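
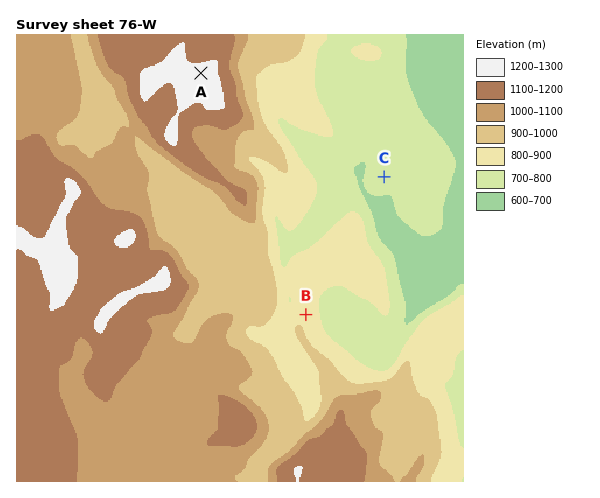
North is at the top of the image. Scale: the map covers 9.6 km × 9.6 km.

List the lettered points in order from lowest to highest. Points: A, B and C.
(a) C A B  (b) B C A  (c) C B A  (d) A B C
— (c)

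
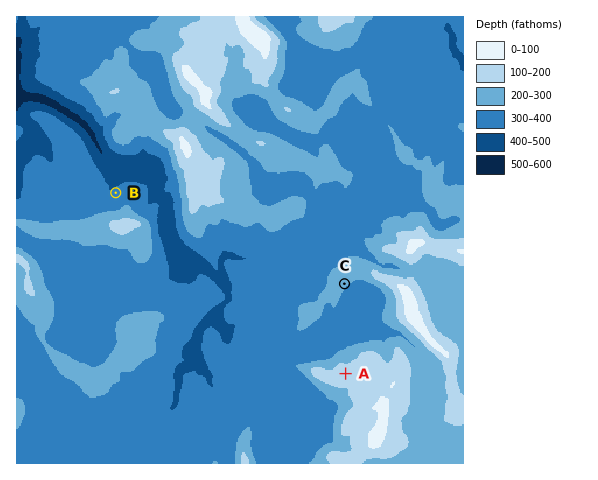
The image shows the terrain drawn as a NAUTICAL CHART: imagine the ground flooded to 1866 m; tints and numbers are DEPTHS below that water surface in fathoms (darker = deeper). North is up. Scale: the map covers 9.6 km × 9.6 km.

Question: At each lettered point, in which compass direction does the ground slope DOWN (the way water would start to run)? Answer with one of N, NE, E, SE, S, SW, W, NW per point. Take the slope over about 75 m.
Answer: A N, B NW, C SE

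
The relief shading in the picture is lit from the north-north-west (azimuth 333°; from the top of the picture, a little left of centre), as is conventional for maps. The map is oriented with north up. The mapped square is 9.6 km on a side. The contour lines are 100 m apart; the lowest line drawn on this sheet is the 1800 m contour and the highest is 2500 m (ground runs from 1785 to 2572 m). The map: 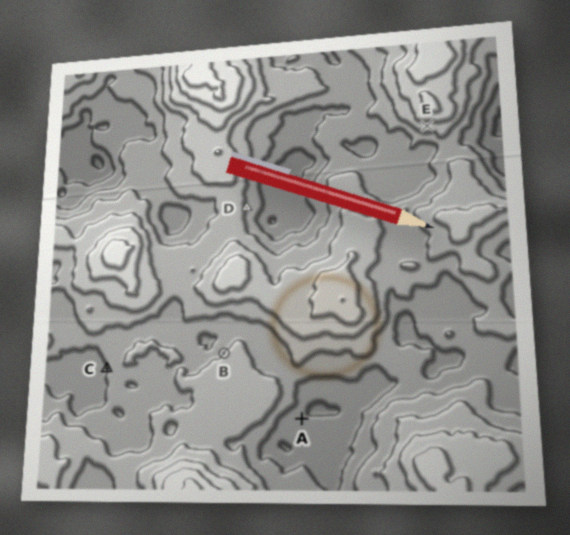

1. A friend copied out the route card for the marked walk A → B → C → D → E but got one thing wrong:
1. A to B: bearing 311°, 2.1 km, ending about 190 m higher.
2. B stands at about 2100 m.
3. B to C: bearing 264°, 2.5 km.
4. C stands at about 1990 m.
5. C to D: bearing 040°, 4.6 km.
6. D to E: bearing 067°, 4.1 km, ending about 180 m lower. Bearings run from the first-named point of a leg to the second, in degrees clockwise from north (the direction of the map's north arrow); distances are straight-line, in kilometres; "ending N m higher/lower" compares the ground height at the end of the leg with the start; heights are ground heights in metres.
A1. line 6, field sense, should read higher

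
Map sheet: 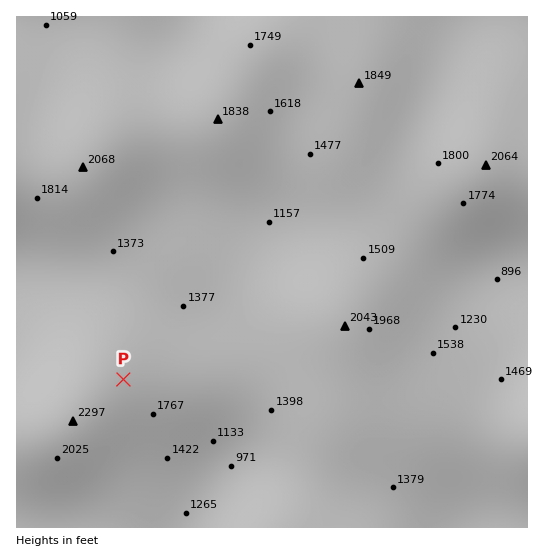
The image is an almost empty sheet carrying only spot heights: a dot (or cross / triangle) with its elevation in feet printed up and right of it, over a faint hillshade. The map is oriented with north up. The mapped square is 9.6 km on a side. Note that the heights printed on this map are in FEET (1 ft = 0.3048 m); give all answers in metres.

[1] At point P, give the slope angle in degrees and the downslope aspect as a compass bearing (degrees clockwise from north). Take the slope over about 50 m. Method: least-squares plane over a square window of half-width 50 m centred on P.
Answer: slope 7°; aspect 51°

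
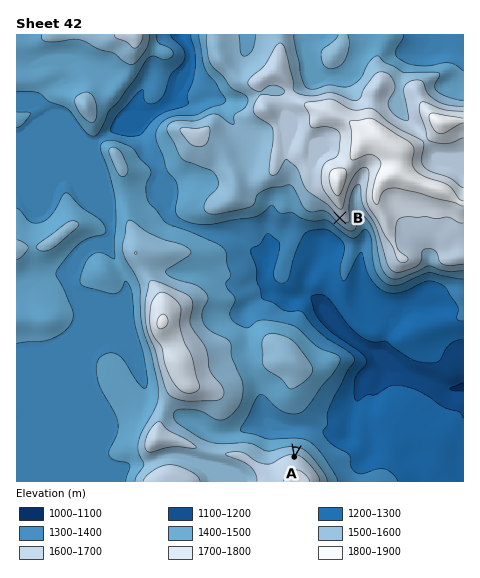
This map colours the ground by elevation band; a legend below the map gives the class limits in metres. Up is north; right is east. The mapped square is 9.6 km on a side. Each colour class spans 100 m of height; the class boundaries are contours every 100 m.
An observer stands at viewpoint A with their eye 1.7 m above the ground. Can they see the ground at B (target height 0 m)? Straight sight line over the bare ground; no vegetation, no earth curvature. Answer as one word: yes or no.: yes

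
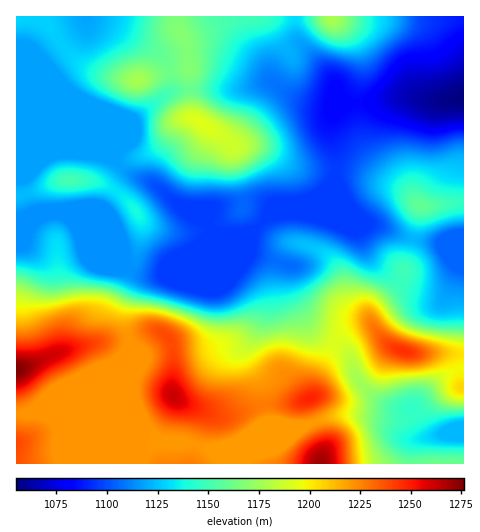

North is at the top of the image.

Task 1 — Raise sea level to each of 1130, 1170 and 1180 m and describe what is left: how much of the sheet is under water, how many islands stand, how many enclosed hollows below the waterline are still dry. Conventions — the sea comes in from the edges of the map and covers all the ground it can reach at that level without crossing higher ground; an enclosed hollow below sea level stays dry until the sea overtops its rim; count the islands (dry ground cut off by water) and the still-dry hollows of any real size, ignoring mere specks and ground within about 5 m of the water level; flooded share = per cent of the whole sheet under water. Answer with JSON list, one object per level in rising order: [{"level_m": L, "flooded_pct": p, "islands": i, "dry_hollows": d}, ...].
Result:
[{"level_m": 1130, "flooded_pct": 44, "islands": 1, "dry_hollows": 0}, {"level_m": 1170, "flooded_pct": 66, "islands": 2, "dry_hollows": 0}, {"level_m": 1180, "flooded_pct": 69, "islands": 1, "dry_hollows": 0}]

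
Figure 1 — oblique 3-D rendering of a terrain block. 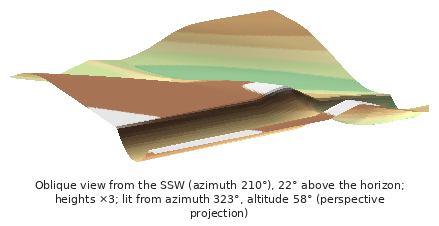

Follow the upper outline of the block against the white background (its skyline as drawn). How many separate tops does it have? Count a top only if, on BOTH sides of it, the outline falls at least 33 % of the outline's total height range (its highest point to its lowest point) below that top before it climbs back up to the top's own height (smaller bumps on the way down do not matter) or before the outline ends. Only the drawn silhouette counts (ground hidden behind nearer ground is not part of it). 1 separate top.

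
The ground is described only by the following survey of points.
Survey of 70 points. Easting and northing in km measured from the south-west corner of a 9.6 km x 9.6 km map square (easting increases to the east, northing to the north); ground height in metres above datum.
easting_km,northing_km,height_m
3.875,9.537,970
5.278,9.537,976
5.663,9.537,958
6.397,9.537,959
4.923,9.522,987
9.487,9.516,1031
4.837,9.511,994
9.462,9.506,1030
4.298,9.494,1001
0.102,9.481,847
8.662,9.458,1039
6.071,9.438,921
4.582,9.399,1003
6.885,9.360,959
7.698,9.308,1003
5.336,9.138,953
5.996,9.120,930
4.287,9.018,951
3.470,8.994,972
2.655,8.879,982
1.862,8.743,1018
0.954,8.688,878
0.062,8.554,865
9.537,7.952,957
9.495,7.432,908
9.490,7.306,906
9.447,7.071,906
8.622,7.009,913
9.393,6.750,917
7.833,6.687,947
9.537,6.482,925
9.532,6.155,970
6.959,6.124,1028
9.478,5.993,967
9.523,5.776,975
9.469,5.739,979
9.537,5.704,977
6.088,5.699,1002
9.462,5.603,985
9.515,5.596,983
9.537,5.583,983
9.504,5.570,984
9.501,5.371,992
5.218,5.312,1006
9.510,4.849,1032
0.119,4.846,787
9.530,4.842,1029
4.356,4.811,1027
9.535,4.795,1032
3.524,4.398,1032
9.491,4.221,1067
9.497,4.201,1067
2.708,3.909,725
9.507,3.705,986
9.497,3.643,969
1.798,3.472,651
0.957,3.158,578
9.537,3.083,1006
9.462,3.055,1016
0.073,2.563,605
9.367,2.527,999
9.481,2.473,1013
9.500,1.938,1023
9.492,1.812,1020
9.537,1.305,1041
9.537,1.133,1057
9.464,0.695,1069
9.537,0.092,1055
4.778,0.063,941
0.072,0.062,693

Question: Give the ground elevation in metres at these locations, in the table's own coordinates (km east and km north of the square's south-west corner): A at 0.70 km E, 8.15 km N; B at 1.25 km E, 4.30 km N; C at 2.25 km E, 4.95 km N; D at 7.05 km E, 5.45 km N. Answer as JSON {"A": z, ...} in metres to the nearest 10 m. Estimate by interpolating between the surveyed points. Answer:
{"A": 800, "B": 620, "C": 900, "D": 1040}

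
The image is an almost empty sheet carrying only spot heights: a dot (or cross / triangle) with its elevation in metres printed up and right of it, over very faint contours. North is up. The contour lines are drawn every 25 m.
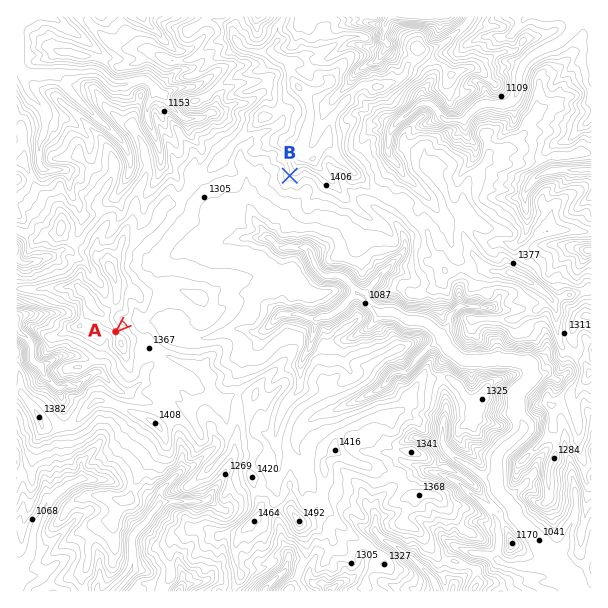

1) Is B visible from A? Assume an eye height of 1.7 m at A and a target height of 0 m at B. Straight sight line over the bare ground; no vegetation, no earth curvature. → yes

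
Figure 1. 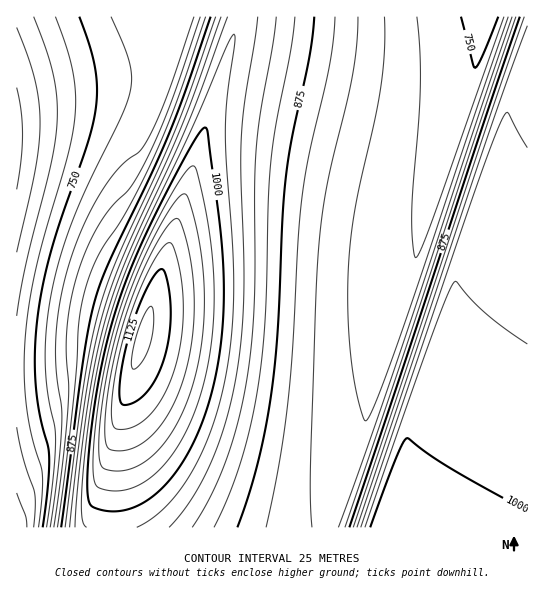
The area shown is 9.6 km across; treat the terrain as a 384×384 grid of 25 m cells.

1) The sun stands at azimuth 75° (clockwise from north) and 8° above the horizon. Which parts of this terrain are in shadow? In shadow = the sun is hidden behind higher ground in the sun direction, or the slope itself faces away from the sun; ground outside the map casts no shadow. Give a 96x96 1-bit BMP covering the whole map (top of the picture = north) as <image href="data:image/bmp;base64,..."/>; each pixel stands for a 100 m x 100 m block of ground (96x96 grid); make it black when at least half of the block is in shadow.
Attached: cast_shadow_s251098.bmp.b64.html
<image width="96" height="96" href="data:image/bmp;base64,Qk2+BAAAAAAAAD4AAAAoAAAAYAAAAGAAAAABAAEAAAAAAIAEAAATCwAAEwsAAAIAAAAAAAAA////AAAAAAD/8AAAAAAA/+AAAAD/8AAAAAAA/+AAAAD/+AAAAAAA/+AAAAD/+AAAAAAAf/AAAAD/+AAAAAAAf/AAAAD//AAAAAAAf/AAAAD//AAAAAAAP/gAAAD//AAAAAAAP/gAAAD//gAAAAAAP/gAAAD//gAAAAAAP/wAAAD//gAAAAAAH/wAAAD//gAAAAAAH/wAAAD//wAAAAAAH/4AAAD//wAAAAAAD/4AAAD//wAAAAAAD/4AAAD//4AAAAAAD/4AAAD//4AAAAAAB/8AAAD//4AAAAAAB/8AAAD//4AAAAAAB/8AAAD//8AAAAAAA/+AAAD//8AAAAAAA/+AAAD//8AAAAAAA/+AAAD//+AAAAAAA//AAAD//+AAAAAAAf/AAAD//+AAAAAAAf/AAAD//+AAAAAAAf/gAAD///AAAAAAAP/gAAD///AAAAAAAP/gAAD///AAAAAAAP/wAAD///AAAAAAAH/wAAD///gAAAAAAH/wAAD///gAAAAAAH/wAAD///gAAAAAAH/4AAD///wAAAAAAD/4AAD///wAAAAAAD/4AAD///wAAAAAAD/8AAD///wAAAAAAB/8AAD///4AAAAAAB/8AAD///4AAAAAAB/+AAD///4AAAAAAA/+AAD///4AAAAAAA/+AAD///8AAAAAAA//AAD///8AAAAAAA//AAD///8AAAAAAAf/AAD///8AAAAAAAf/AAD///+AAAAAAAf/gAD///+AAAAAAAP/gAB///+AAAAAAAP/gAA///+AAAAAAAP/wAAP///AAAAAAAH/wAAH///AAAAAAAH/wAAB///AAAAAAAH/4AAA///gAAAAAAD/4AAAf//gAAAAAAD/4AAAP//gAAAAAAD/8AAAH//gAAAAAAB/8AAAD//wAAAAAAB/8AAAB//wAAAAAAB/8AAAA//wAAAAAAA/+AAAAf/4AAAAAAA/+AAAAf/4AAAAAAA/+AAAAP/4AAAAAAAf/AAAAP/4AAAAAAAf/AAAAH/8AAAAAAAf/AAAAH/8AAAAAAAf/gAAAD/8AAAAAAAP/gAAAD/+AAAAAAAP/gAAAB/+AAAAAAAP/wAAAB/+AAAAAAAH/wAAAB//AAAAAAAH/wAAAA//AAAAAAAH/wAAAA//AAAAAAAD/4AAAAf/gAAAAAAD/4AAAAf/gAAAAAAD/4AAAAf/gAAAAAAB/8AAAAP/wAAAAAAB/8AAAAP/wAAAAAAB/8AAAAP/wAAAAAAA/+AAAAH/4AAAAAAA/+AAAAH/4AAAAAAA/+AAAAH/4AAAAAAAf/AAAAD/4AAAAAAAf/AAAAD/8AAAAAAAf/AAAAD/8AAAAAAAP/AAAAB/8AAAAAAAP/gAAAB/+AAAAAAAP/gAAAA/+AAAAAAAH/gAAAA/+AAAAAAAH/wAAAA//AAAAAAAH/wAAAAf/AAAAAAAH/wAAAAf/AAAAAAAD/4AAAAf/gAAAAAAD/4AAAAP/gAAAAAAD/4AAAAH/gAAAAAAA/8AAAAD/gAAAAAAAP8AAAAA/wAAAAAAAD8="/>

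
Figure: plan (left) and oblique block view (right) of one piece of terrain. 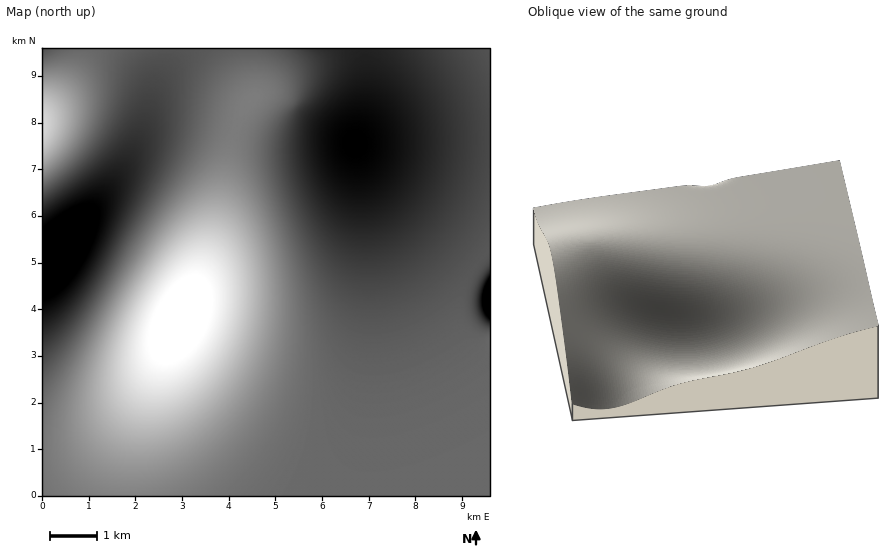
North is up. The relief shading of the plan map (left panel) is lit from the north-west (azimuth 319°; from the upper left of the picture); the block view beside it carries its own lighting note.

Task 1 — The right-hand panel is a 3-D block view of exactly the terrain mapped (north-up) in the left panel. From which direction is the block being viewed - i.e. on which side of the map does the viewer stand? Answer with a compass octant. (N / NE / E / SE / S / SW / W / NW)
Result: W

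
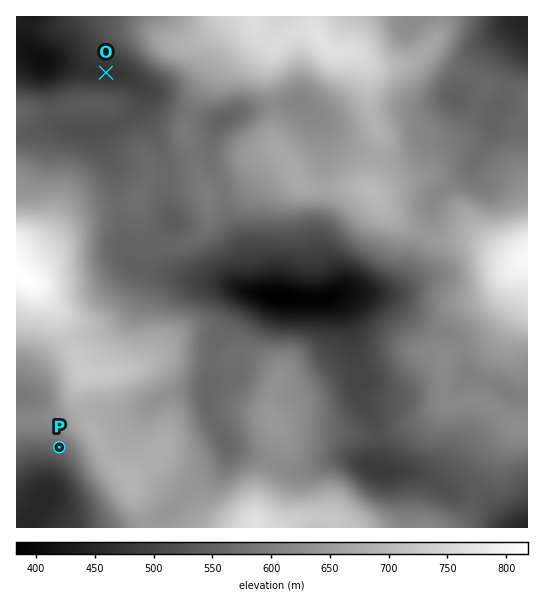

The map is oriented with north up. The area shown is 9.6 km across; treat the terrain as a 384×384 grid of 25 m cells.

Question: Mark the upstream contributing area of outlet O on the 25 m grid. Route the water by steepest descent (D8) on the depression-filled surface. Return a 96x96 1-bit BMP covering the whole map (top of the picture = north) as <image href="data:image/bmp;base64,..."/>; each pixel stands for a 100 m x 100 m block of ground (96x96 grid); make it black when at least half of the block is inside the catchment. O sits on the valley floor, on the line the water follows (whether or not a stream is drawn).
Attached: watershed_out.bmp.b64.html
<image width="96" height="96" href="data:image/bmp;base64,Qk2+BAAAAAAAAD4AAAAoAAAAYAAAAGAAAAABAAEAAAAAAIAEAAATCwAAEwsAAAIAAAAAAAAA////AAAAAAAAAAAAAAAAAAAAAAAAAAAAAAAAAAAAAAAAAAAAAAAAAAAAAAAAAAAAAAAAAAAAAAAAAAAAAAAAAAAAAAAAAAAAAAAAAAAAAAAAAAAAAAAAAAAAAAAAAAAAAAAAAAAAAAAAAAAAAAAAAAAAAAAAAAAAAAAAAAAAAAAAAAAAAAAAAAAAAAAAAAAAAAAAAAAAAAAAAAAAAAAAAAAAAAAAAAAAAAAAAAAAAAAAAAAAAAAAAAAAAAAAAAAAAAAAAAAAAAAAAAAAAAAAAAAAAAAAAAAAAAAAAAAAAAAAAAAAAAAAAAAAAAAAAAAAAAAAAAAAAAAAAAAAAAAAAAAAAAAAAAAAAAAAAAAAAAAAAAAAAAAAAAAAAAAAAAAAAAAAAAAAAAAAAAAAAAAAAAAAAAAAAAAAAAAAAAAAAAAAAAAAAAAAAAAAAAAAAAAAAAAAAAAAAAAAAAAAAAAAAAAAAAAAAAAAAAAAAAAAAAAAAAAAAAAAAAAAAAAAAAAAAAAAAAAAAAAAAAAAAAAAAAAAAAAAAAAAAAAAAAAAAAAAAAAAAAAAAAAAAAAAAAAAAAAAAAAAAAAAAAAAAAAAAAAAAAAAAAAAAAAAAAAAAAAAAAAAAAAAAAAAAAAAAAAAAAAAAAAAAAAAAAAAAAAAAAAAAAAAAAAAAAAAAAAAAAAAAAAAAAAAAAAAAAAAAAAAAAAAAAAAAAAAAAAAAAAAAAAAAAAAAAAAAAAAAAAAAAAAAAAAAAAAAAAAAAAAAAAAAAAAAAAAAAAAAAAAAAAAAAAAAACAAAAAAAAAAAAAAADAAAAAAAAAAAAAAADgAAAAAAAAAAAAAADwAAAAAAAAAAAAAAD4AAAAAAAAAAAAAAD8AAAAAAAAAAAAAAD+AAAAAAAAAAAAAAD/AAAAAAAAAAAAAAD/gAAAAAAAAAAAAAD/wAAAAAAAAAAAAAD/4AAAAAAAAAAAAAD///gAAAAAAAAAAAD///4AAAAAAAAAAAD///4AAAAAAAAAAAD///8AGAAAf8AAAAD///8AH8AH/+AAAAD//////+AH/+AAAAD///////AP//AAAAD///////gP//AAAAD///////wf//AAAAD///////4///AAAAD///////////AAAAD///////////AAAAD///////////AAAAD///////////AAAAD///////////AAAAD//////////+AAAAD//////////+AAAAD//////////+AAAAAA/////////8AAAAAACH///////8AAAAAAAH///////8AAAAAAAH///////8AAAAAAAH///////8AAAAAAAH///////8AAAAAAAH///////8AAAAAAAH///////8AAAAAAAH///////8AAAAAAAH///////4AAAAAAAH///////wAAAAAAAD//////4AAAAAAAAB////5/wAAAAAAAAA/wP/w/gAAAAAAAAAfAH/gfgAAAAAAAAAAAD/gAAAAAAAAAAAAAB/gAAAAAAAAAAAAAA/gAAAAAAAA="/>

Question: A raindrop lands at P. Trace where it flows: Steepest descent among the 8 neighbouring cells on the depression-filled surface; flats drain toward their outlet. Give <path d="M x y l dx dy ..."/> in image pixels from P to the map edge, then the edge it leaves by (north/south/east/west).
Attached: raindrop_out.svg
<path d="M59 447l-2 3 0 3-2 1 0 24-1 1-1 7-11 20-7 8-8 13"/>
exit: south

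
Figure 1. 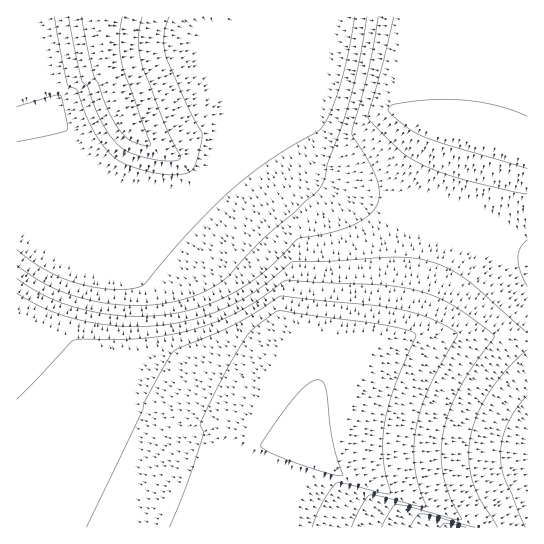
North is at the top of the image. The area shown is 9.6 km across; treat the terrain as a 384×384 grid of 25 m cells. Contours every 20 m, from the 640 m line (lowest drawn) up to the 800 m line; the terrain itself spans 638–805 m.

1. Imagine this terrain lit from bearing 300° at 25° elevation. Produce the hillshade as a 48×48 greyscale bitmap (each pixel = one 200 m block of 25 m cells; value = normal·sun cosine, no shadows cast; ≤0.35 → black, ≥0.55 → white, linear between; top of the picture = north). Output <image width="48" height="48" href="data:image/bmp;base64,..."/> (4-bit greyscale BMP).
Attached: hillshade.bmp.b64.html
<image width="48" height="48" href="data:image/bmp;base64,Qk32BAAAAAAAAHYAAAAoAAAAMAAAADAAAAABAAQAAAAAAIAEAAATCwAAEwsAABAAAAAAAAAAAAAAABEREQAiIiIAMzMzAERERABVVVUAZmZmAHd3dwCIiIgAmZmZAKqqqgC7u7sAzMzMAN3d3QDu7u4A////AGZmZmZmZmZmZmZmVVVERDMzMyEAFWVERGZmZmZmZmZmZmZmVVVERDMzIRJDIjRERGZmZmZmZmZmZmZmVVVERDMiIzIjRERERGZmZmZmZmZmZmZmZVVUQzNEMjNERERERGZmZmZmZmZmZmZmZVVUREQzREQzNERERGZmZmZmZmZmZmZmZVVVVERERDMzMzRERGZmZmZmZmZmZmZmZWZVVVRERDMzMzNERGZmZmZmZmd3ZmZmZmVlVVREQzMzMzM0RGZmZmZmZmd3ZmdmZmZlVVREQzMzMzMzRGZmZmZmZmd3d3d2ZmZlVVREQzMzMzMzRGZmZmZmZmd3d3d3ZmZlVVREQzMzMzMzNGZmZmZmZnd3d3d3ZmZmVVREQzMzMzMzM2ZmZmZmZnd3d3d3ZmZmVVVEQzMzMzMzM2ZmZmZmZnd3d3d3dmZmVVVERDMzMzMzM2ZmZmZmZnd3d3d3dmZmZVVERDMzMzMzM2ZmZmZmZnd3d3d3d2ZmZVVUREMzMzMzM2ZmZmZnd3d3d3d3d2ZmZlVUREQzMzMzM2ZmZmd3eIiZmYh3d3ZmZmZVVUREQzRERGZmZnd4iZmaqqqph3d3d2ZmZmVVVEREVWZmZ3eIiZmqq7u7qXd3d3d3d2ZmVVVVVVZmZ3eIiJmaq7vMy5d3d3d3d2ZmVVVVVVVmZ3d3iIiJmqu8zKh3d3d3d2ZmZVVVVVVWZnd3d3d3iJmrzLh3d3d3d2ZmZVVVVVVWZmZmZmZ3d3iJvMl3d3d3d2ZmZVVVVVVWZmZmZmZmd3d4mrqHd3d3dmZmZVVVVVVWZmZmZmZmd3d3eKqHd3d3dmZmZVVVVVVmZmZmZmZmZ3d3d5qHd3d3dmZmZVVVVWZmZmZmZmZmZnd3d3mHd3d3ZmZmVVVVVWZmZmZmZmZmZmd3d3iHd3d3ZmZmVVVVVWZmZmZmZmZmZmZ3d3d3d3d3ZmZmVVVVVWZmZmZmZmZmZmZnd3d3d3d3ZmZlVVVVVWZmZmZmZmZmZmZmd3d3d3d2ZmZVVVVVVWZmZmZmVVVEVmZmZnd3d3d2ZmZVVVVVVWZmZmZlVEQzNGZmZmZ3h3d2ZmVVVVVVVWZmZmZmVEMyI1ZmZmZniHd2ZmVVVVVVVWZmZmd2VEMzI1ZmZmZniYdmZmVVVVVVVWZmZniHZDNEQ0ZmZmZmiqh2ZmVVVVVVVWZmZ4iIUzNEREVmZmZmebqGZmZlZmZmZVZmaJmXUzNERUVmZmZmebyodmZmZmZmZkRWeJmWQzNERVVmZmZmeKzKhmZmZmZmZkQ0aJmFMzNERVVmZmZmaKvLl2ZmZmZmZmVVZ4l1MzREVVVmZmZmZ6vLl2ZmZmZmZmZniZhjMzREVVVmZmZmZ5vLl2ZmZmZmZmZniZhTMzREVVZmZmZmZ5u7l2ZmZmZmZmZnmZhSIzREVVZmZmZmZ5q7qGZmZmZmZmZomZdCIzNEVVZmZmZmZoq7qGZmZmZmZmZ4mpdCIjM0RVVWZmZmZoq7qGZmZmZmZmZ4mpdCIjM0RVVVZmZmZoq7qGZmZmZmZg=="/>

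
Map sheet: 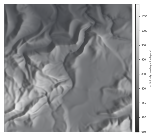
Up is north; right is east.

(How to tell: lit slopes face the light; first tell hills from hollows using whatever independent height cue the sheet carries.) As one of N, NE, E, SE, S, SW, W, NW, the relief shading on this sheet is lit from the E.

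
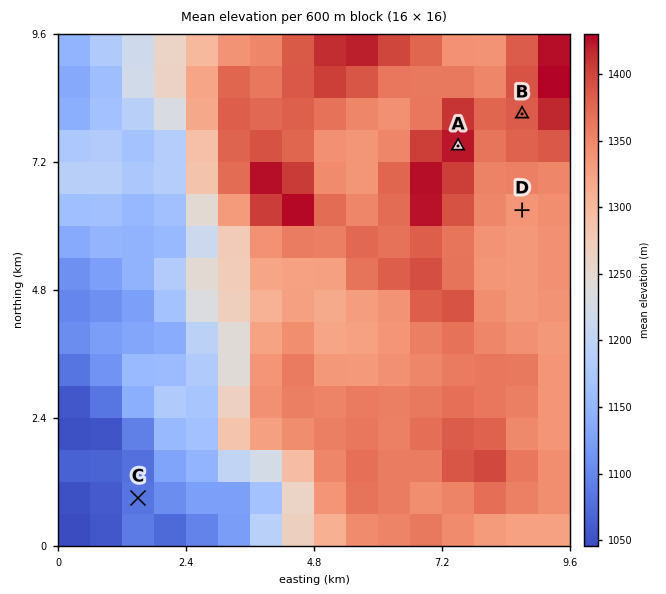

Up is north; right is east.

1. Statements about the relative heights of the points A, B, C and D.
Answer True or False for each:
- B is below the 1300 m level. False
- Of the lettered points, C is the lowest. True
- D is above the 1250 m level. True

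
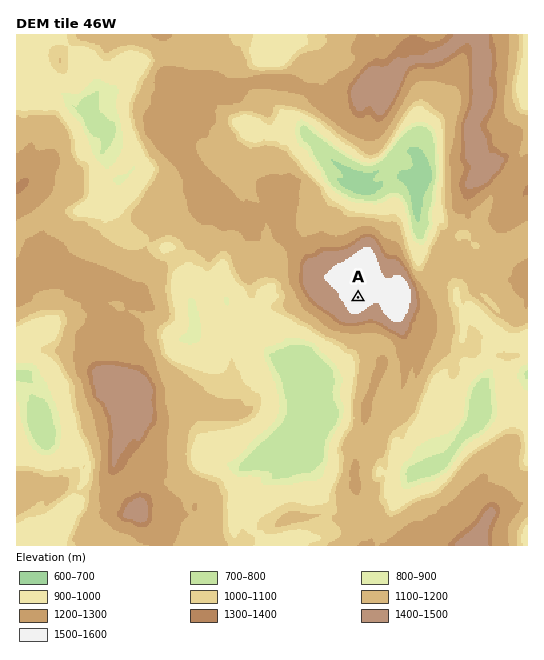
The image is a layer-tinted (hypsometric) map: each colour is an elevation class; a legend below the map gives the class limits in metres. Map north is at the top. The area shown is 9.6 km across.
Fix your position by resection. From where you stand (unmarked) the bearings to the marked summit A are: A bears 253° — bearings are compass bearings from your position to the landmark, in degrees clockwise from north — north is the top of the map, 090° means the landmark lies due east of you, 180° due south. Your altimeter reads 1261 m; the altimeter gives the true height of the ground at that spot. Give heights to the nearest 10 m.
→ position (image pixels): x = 415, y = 280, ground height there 1260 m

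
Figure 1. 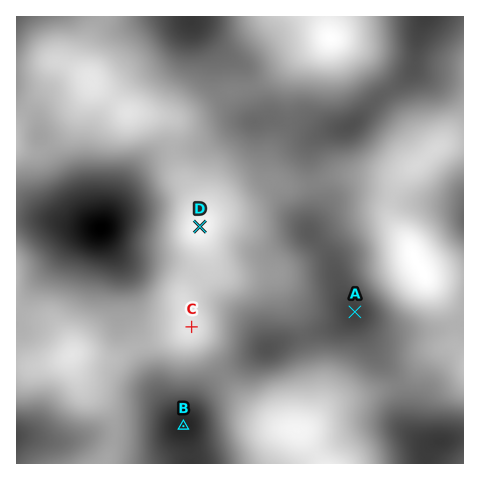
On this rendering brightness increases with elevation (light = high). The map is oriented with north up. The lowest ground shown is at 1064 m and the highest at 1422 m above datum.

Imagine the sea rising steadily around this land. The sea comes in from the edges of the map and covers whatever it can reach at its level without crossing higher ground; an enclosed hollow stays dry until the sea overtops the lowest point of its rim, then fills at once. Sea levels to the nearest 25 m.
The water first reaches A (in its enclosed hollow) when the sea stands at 1250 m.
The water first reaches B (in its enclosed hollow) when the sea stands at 1150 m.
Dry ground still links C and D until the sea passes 1350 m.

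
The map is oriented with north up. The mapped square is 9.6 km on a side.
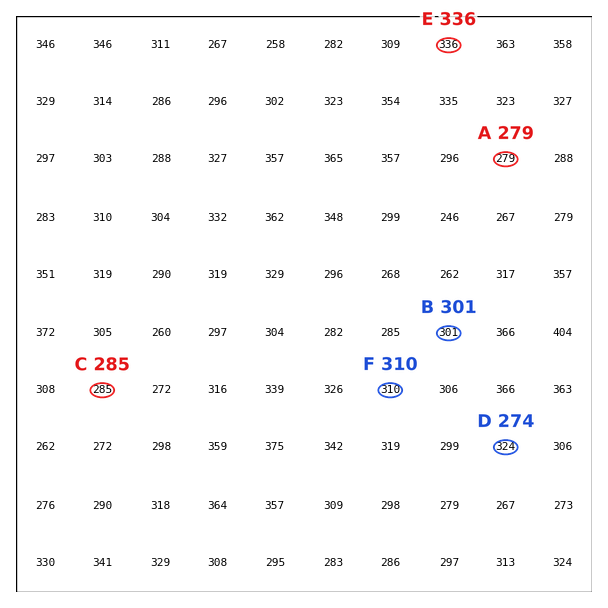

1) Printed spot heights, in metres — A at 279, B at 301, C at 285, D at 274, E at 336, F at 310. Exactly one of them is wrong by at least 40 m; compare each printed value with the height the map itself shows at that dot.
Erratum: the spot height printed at D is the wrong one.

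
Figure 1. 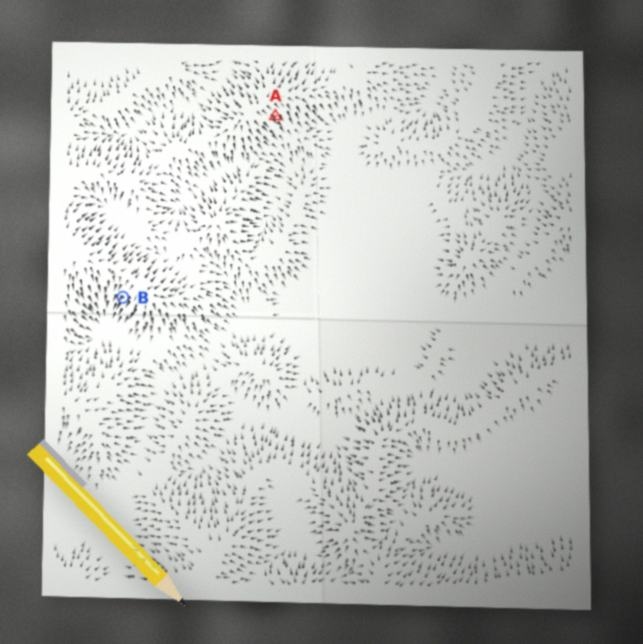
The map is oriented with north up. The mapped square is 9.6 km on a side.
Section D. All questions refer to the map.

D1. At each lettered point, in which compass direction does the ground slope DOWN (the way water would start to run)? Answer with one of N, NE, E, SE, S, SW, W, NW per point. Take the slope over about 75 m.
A SE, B SW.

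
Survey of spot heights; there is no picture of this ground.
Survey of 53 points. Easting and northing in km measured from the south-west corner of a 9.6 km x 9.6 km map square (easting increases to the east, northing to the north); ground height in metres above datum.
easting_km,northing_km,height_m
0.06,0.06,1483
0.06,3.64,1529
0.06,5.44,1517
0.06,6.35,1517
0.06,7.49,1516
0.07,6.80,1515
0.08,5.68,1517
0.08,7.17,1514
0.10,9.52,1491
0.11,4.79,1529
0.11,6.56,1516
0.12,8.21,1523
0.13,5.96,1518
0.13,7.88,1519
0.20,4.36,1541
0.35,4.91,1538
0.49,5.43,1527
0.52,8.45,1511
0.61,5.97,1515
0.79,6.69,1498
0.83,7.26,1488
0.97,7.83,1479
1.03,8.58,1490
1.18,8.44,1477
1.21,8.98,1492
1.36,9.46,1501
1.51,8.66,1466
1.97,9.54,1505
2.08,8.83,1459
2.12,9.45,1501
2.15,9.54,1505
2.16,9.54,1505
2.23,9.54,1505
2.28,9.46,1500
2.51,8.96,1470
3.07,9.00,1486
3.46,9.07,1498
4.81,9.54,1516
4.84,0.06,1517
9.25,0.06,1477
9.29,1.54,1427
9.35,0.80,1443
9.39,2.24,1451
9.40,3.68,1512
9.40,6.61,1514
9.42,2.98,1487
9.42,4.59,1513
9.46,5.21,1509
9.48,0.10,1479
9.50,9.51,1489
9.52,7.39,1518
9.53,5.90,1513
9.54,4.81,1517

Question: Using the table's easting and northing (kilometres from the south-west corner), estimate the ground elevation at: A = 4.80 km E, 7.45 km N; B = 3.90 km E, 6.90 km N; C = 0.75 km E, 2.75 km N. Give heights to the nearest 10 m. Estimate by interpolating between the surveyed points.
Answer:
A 1490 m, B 1480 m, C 1530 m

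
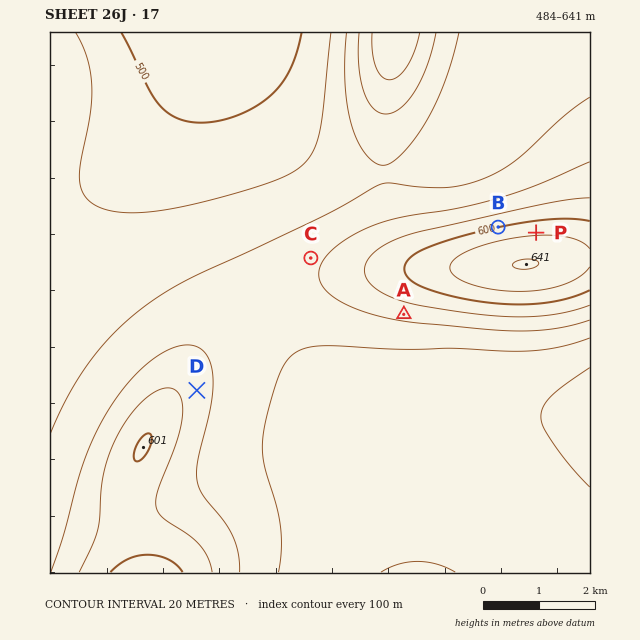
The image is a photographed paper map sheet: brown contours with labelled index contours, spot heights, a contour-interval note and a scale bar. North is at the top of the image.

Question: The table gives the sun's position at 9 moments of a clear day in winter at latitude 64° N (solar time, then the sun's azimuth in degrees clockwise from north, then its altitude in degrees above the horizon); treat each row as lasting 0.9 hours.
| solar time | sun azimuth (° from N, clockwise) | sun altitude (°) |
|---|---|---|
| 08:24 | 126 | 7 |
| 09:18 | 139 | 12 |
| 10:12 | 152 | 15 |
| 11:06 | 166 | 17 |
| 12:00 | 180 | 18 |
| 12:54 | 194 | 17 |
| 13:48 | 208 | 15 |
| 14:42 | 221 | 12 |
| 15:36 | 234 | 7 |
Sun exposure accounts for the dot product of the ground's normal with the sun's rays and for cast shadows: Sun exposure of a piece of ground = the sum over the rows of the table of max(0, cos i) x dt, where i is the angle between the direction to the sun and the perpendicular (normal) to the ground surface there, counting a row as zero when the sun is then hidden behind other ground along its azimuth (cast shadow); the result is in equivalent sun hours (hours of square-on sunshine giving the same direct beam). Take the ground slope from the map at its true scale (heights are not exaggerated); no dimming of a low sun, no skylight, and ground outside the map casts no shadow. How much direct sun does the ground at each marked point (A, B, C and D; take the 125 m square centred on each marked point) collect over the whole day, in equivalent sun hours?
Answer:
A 2.2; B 1.3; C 1.8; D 1.8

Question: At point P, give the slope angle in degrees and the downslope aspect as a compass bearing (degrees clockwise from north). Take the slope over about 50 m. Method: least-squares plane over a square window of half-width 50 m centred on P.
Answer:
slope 4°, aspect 356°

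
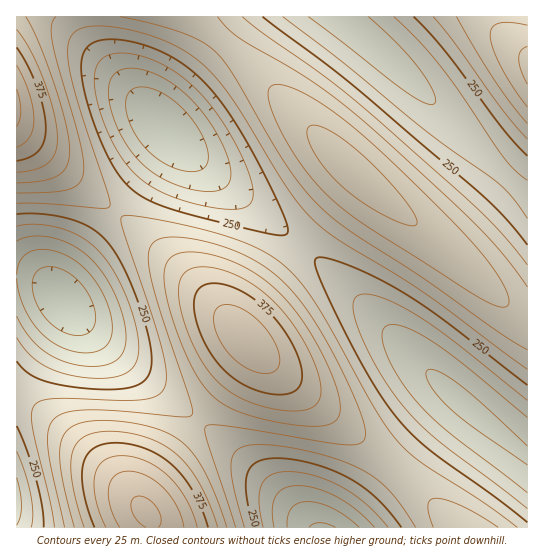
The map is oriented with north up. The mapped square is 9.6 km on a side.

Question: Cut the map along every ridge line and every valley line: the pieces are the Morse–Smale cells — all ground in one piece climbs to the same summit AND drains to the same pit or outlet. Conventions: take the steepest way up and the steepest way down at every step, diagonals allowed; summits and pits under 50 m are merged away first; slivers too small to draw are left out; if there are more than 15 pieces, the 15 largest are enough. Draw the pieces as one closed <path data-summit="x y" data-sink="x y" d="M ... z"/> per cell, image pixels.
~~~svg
<path data-summit="353 171" data-sink="339 17" d="M339 16l-146 1 44 36 124 126 96 78 60 58 10 4 1-122-37-34-97-100z"/><path data-summit="353 171" data-sink="165 129" d="M193 16l-106 0 0 9 2 10 12 22 66 74 47 44 88 70 45-51 12-17-122-124z"/><path data-summit="353 171" data-sink="465 405" d="M359 177l-58 69 36 31 105 108 47 40 38 30 1-136-11-4-60-58z"/><path data-summit="246 339" data-sink="465 405" d="M302 247l-50 58-9 14-3 8 1 7 41 41 113 93 64-69-22-18-100-104z"/><path data-summit="246 339" data-sink="63 301" d="M115 212l-47 61-5 9-3 13 9 14 34 34 96 77 38-47 8-12 6-15-40-47-42-42z"/><path data-summit="146 513" data-sink="63 301" d="M27 277l-11 1 0 116 9 3 10 8 55 47 33 33 19 23 1-9 6-14 50-64-96-78-53-56-12-7z"/><path data-summit="17 109" data-sink="165 129" d="M86 16l-70 1 0 113 99 82 48-59 5-10 1-9-68-77-12-22z"/><path data-summit="246 339" data-sink="322 527" d="M251 345l-6 16-8 12-38 48 51 43 63 64 30 0 52-61-104-84z"/><path data-summit="246 339" data-sink="165 129" d="M170 135l-7 18-47 60 53 44 42 42 30 34-1-6 3-8 9-14 49-59-87-71z"/><path data-summit="527 65" data-sink="339 17" d="M498 16l-158 1 54 46 77 80 56 53 1-139-25-26z"/><path data-summit="146 513" data-sink="465 405" d="M459 400l-10 7-53 62 62 59 69 0 1-73z"/><path data-summit="146 513" data-sink="17 503" d="M19 395l-3 0 0 132 135 1-2-11-26-32-57-54z"/><path data-summit="146 513" data-sink="322 527" d="M199 421l-42 52-13 22-1 12 8 12 2 9 159-1-62-63z"/><path data-summit="17 109" data-sink="63 301" d="M17 131l-1 146 22 3 12 7 9 9 4-14 5-9 47-62z"/><path data-summit="146 513" data-sink="322 527" d="M395 468l-50 60 112-1z"/>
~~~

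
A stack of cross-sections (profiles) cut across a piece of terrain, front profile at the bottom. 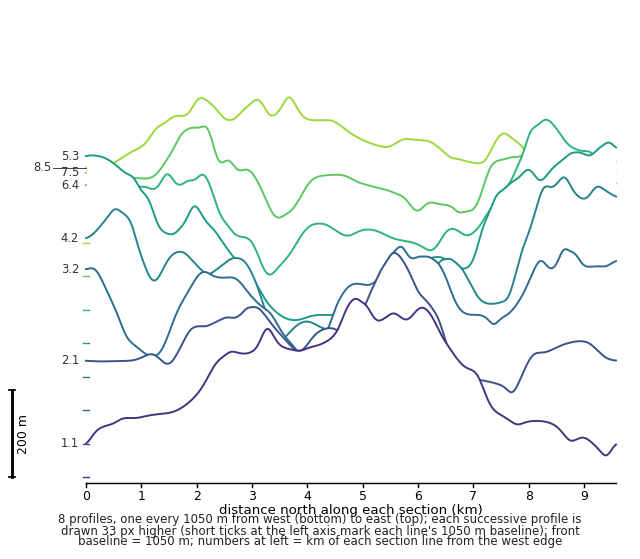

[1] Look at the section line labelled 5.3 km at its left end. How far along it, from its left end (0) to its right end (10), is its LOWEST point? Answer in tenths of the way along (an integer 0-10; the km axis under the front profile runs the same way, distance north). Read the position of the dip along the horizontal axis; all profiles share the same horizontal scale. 4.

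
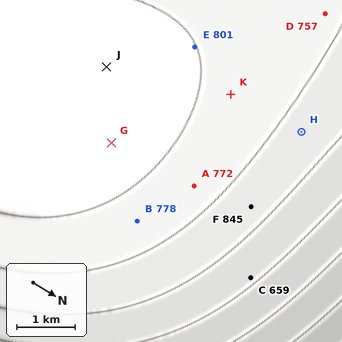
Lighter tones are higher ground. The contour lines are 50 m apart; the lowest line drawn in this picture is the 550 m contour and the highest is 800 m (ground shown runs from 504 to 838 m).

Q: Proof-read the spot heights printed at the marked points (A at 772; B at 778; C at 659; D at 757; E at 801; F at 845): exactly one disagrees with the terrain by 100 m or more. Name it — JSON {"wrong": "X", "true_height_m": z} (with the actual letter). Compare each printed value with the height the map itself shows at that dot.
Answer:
{"wrong": "F", "true_height_m": 720}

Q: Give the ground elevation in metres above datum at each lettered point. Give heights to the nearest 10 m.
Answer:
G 820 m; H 730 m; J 830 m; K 790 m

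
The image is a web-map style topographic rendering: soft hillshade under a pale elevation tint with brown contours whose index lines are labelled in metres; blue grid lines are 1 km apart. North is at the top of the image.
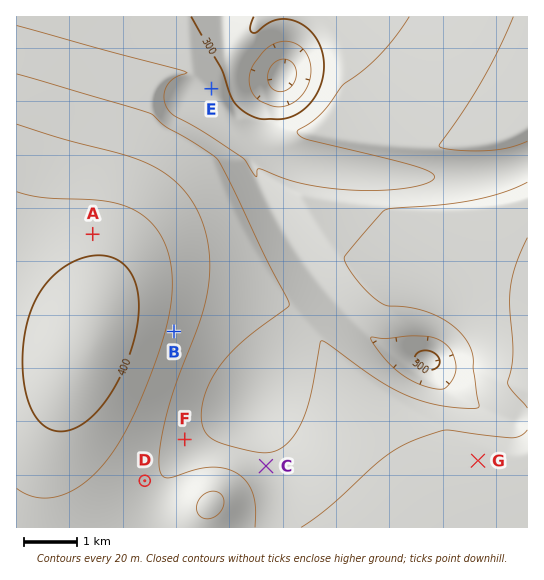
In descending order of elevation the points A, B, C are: A B C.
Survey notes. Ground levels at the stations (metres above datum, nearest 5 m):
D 365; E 315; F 350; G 370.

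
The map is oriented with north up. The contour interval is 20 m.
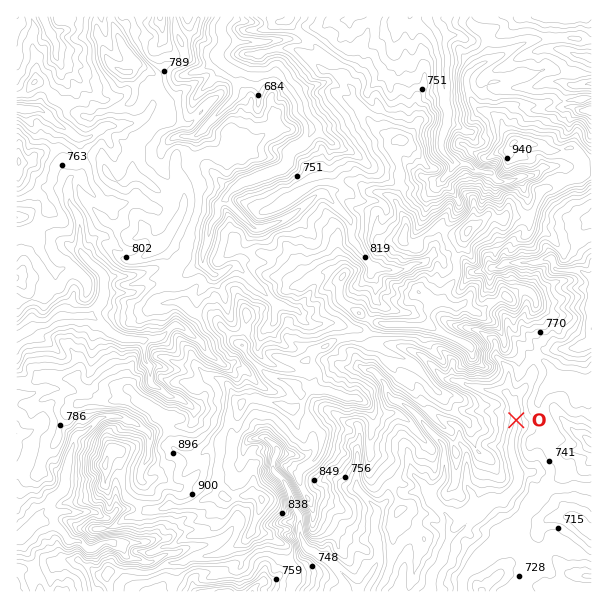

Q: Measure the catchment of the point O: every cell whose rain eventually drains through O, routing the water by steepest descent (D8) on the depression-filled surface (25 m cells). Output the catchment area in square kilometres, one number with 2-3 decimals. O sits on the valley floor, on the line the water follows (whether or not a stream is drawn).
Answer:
3.732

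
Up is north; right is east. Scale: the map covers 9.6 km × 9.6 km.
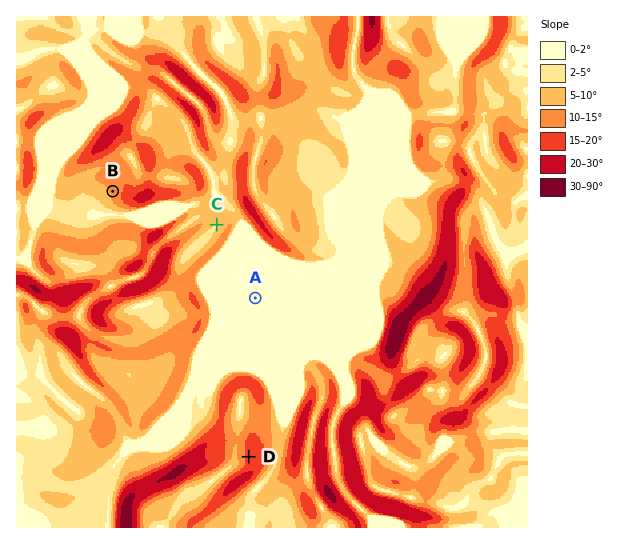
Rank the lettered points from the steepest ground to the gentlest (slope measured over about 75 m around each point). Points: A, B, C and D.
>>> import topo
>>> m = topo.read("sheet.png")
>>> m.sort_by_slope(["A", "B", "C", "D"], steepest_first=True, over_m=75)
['D', 'B', 'C', 'A']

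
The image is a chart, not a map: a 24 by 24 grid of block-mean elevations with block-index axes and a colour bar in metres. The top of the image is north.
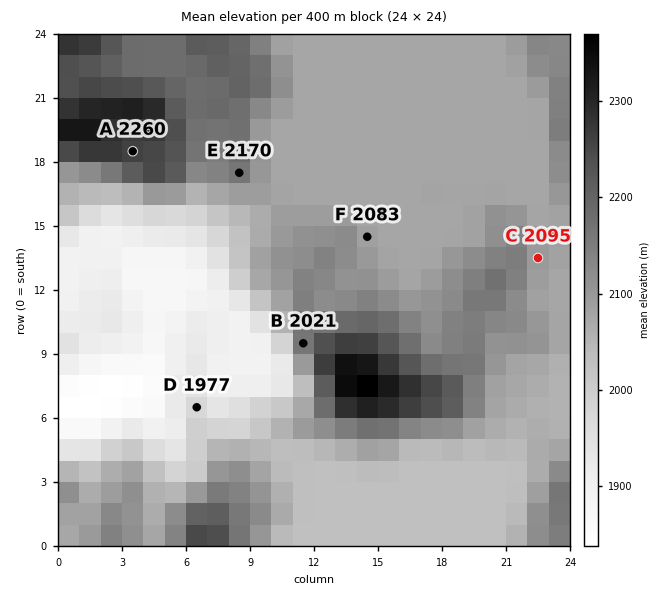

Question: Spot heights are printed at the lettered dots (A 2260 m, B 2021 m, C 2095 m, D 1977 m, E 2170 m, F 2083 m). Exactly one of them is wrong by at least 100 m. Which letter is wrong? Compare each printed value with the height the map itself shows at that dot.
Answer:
B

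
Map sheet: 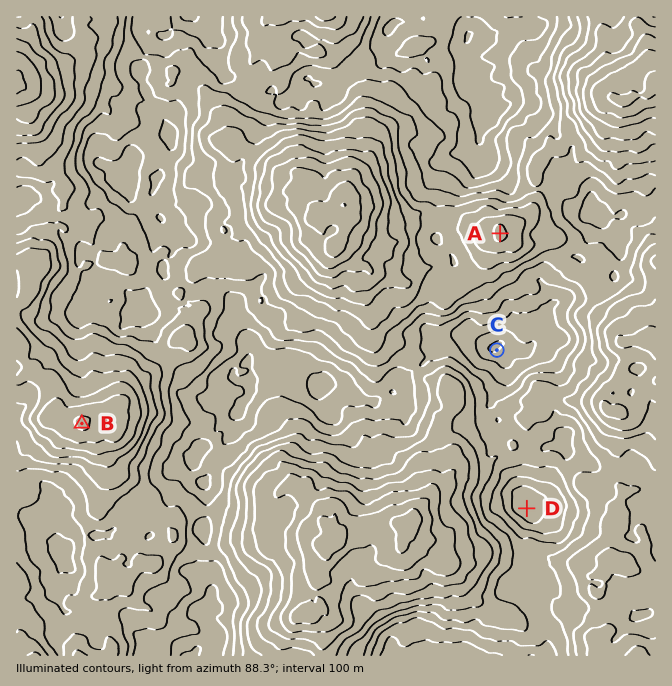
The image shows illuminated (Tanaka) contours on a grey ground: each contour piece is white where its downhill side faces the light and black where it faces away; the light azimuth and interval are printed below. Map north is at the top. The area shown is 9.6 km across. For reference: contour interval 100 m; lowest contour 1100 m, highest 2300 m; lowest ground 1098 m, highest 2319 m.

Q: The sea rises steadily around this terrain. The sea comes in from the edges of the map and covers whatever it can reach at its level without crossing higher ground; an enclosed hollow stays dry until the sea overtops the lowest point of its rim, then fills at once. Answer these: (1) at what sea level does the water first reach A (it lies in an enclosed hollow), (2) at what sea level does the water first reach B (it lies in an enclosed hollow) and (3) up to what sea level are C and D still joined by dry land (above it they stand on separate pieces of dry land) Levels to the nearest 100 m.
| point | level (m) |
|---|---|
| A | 1800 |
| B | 1500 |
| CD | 1900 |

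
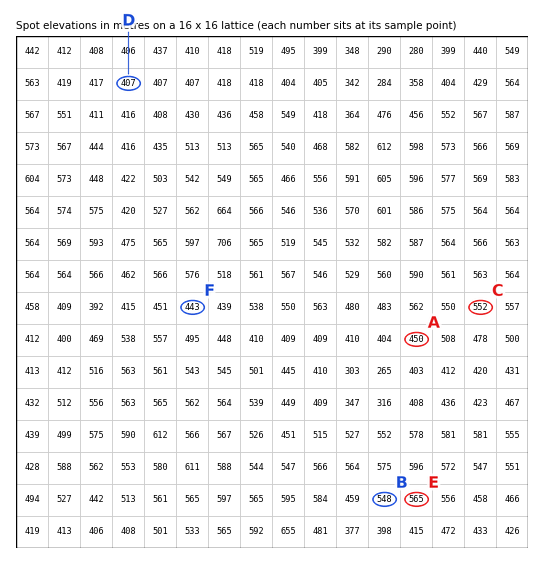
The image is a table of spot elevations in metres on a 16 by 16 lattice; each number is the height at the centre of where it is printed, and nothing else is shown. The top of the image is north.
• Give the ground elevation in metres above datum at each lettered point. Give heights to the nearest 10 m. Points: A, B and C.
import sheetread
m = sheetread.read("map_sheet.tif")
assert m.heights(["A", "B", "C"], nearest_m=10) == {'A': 450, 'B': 550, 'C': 550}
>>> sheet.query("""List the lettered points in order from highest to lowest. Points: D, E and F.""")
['E', 'F', 'D']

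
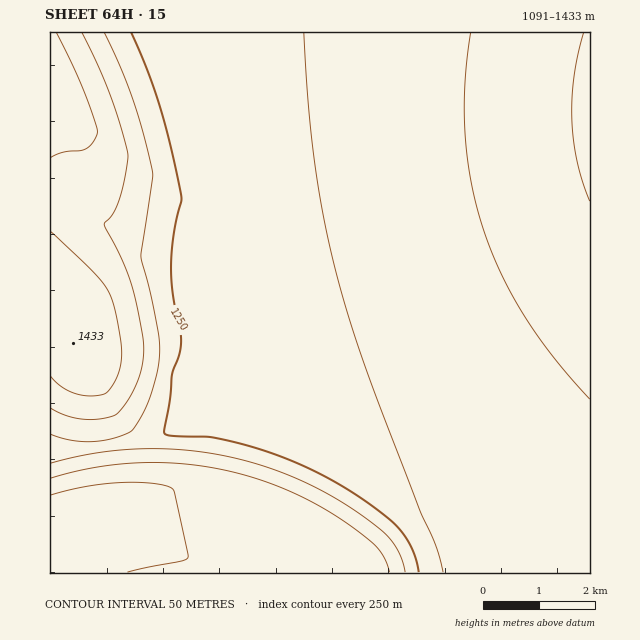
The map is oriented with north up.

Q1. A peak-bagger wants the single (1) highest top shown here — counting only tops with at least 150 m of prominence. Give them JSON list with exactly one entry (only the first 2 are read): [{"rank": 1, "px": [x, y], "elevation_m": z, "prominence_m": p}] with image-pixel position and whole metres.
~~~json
[{"rank": 1, "px": [73, 343], "elevation_m": 1433, "prominence_m": 342}]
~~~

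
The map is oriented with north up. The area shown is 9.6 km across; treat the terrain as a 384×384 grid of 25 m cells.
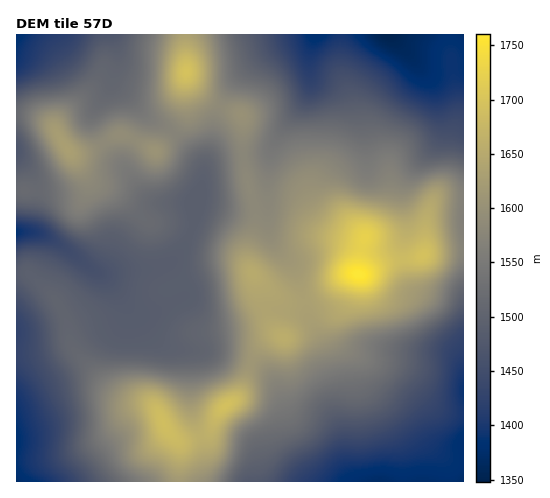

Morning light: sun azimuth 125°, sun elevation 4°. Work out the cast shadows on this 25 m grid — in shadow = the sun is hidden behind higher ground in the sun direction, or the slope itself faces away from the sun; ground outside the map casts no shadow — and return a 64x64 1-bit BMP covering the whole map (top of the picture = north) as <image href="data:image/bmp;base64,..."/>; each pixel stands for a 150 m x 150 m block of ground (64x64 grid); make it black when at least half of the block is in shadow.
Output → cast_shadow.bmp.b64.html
<image width="64" height="64" href="data:image/bmp;base64,Qk0+AgAAAAAAAD4AAAAoAAAAQAAAAEAAAAABAAEAAAAAAAACAAATCwAAEwsAAAIAAAAAAAAA////AAAAAAAAAAAAAAAAAAAAAAAAAAAAAAAAAAAAAAAAAQAAAAAAAA+DwAAAAAAAD8PgAAAAAAAf8/AAAAAAAB/58AAAAAAAP/nwIAAAAAA//fBwAAAAAD/94PgAAAAAf//g/AAAAAB///H+AAAAAD//8/8AAAAAP////wAAAAA/////gAAAAD////+AAAAAP////4AAAAA/////gAAAAD////+AAAAAf8f//8AAAAD8B///wAAAAPAD4P/AAAAA4AAA/4AAAAAAAAD/AAAAAAAAAP8AAAAAAAAA/wAAAAAAAAD/AAAAAAAAAP8AOAAAAAAB/wB+AACAAAH/AP8AAIAAA/+B/4AAwAAD/4H/AADwAAP/A/8AwPgAA/8H/wDA4AAD/4//gAAAAAP/n/+AAAAAA/+f/8DAAAAD/7//4cACAAP/P//z4AIAAP8D//fgAAAAfwP8//AAAAA/A/Af8AAAAD8GAB/4jAAAPwIAB/y8AAA/AAAD/PwAAB4AAAD8/AAAHgAAABj4AAAAAAAAAPgYAAAAAAAA+DwAAAAAAAD4PgAAAGAAAPw+AAAA8AAA/D4AAAB4AAz+AHgAAHwADP8A/AAAfAAA/4D+AAB4AAD/wf4AADgAAP/j/wAAOAAA/+P/AAA4AAD/9/8AADgAAP///wAAOAAA////AAA4AAD///8AABgAAA=="/>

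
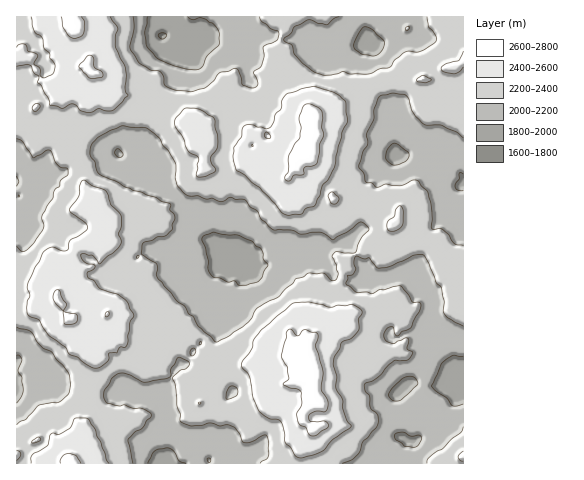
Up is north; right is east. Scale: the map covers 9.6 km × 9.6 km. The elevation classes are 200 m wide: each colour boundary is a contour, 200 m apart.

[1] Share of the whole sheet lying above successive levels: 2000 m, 95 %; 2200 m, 63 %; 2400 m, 22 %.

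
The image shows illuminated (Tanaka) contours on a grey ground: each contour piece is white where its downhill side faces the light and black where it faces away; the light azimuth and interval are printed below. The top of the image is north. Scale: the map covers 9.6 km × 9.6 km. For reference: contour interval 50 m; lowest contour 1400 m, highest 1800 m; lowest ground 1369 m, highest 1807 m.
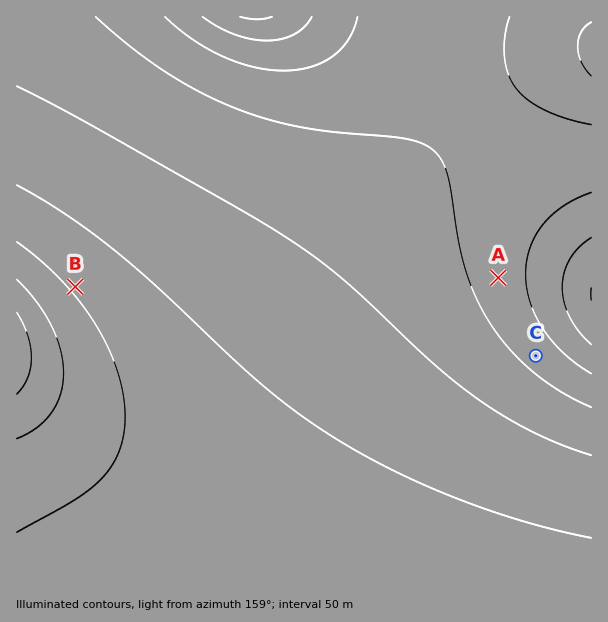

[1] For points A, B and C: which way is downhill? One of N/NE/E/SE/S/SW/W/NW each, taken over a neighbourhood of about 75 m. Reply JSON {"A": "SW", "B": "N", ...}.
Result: {"A": "W", "B": "SW", "C": "SW"}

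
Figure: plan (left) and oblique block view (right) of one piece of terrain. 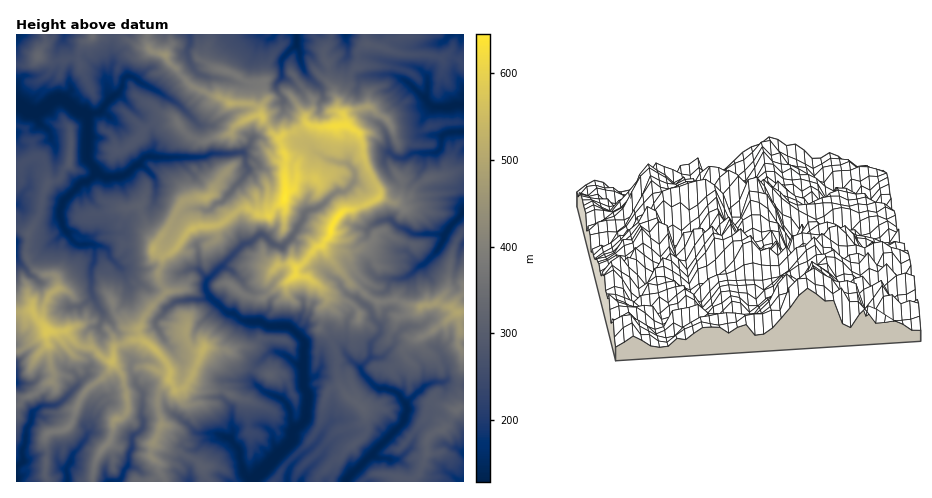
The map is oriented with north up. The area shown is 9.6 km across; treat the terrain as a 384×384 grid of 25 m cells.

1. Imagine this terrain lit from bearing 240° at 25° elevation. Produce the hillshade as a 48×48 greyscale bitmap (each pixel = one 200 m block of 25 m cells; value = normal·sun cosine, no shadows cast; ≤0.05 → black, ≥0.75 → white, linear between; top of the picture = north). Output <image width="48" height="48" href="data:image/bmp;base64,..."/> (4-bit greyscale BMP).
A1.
<image width="48" height="48" href="data:image/bmp;base64,Qk32BAAAAAAAAHYAAAAoAAAAMAAAADAAAAABAAQAAAAAAIAEAAATCwAAEwsAABAAAAAAAAAAAAAAABEREQAiIiIAMzMzAERERABVVVUAZmZmAHd3dwCIiIgAmZmZAKqqqgC7u7sAzMzMAN3d3QDu7u4A////AMy3KMpVvIi5RayGdGmneLqXaKiHZnd2eLy2ObyIh63YRqp2Q3mJiZmYVZmFV5hniKzXWb2pZ8+1V4ZUJJl4mZmZh2Z3q7l4Zc3YeKy5ZK6mVVVTN7l3iamZmWWbuaqGVZzpiHm6c6ynVURFe8lmiKqZmYZYqqp3hnvJl0e9lYrKUjZ4m7dod6qpmIdmmbqZZieZmFfOpljZI5mYiqiZVpvImahnaLuYiBe7mXa8mDfXa7iGermWN4vJmqh2NsyZmleau5eaujjJzIdli5YyamvKqoZTF9uYiJq7h6qKyjjN2WRWhkJJyEvLmGIke7qWeM7bVaupt0ret2RFZUfMk1u6lzKLy4iaq/67Zpq8tWzchnU2d3u4UVq7lSnbqpmqvf2oaarukou7VZdWd3h1EovLhHyomomZvv24m5vaVKzHKKhmdlZUWIvKd6iaqZmIzszKmohWd7xwa6hTREVXpV3aiZiqqqmL3c3Jh1M3iqYEunUxEjRVQZ/ZmZiaqqmKzby2RCFXmoMYuVMhECRGae/JqqiKqaqqvLthEzM3uHVHmUEQBJrMvd7bmpV7qqqsyakyJHRMtnlUhyABjuzM277aeFaqq7mbl6dFWGOddIl2RWM8/sus2Z3aVHqXh3d3VZRZgwOqRYmrl1GP2nrNyr2kOJZGVGZnZmOKUBWYVpvZRTCshK3N26giiVRFVnZ4h2m2IjaIWKzYRUWIetzLu2I5lUWIZWeZhspVRVV3er7qd3mXrLu4h0WKZVeGZVeZhMlmVUR4ur/ph1inaalyVoqXVmdlZ5ZphdpmU1isur64h0q4VYpVybuWVVZmd2Q3iclkNrzLmbuZmYipZ5m/t6u6QjVlMlZ4rJhTW9uZmamZqZmHZ7zelIzIMlZkSrl2mYhzbLiJmZiKqXVXiM3Kc1qphWZozId2QqqDapeJmId6und4eZiKgki7l3dol2ZlRLqFWYiXZod6yph0aIiKpWmYhnmDJFVmZomXZnl1VodquGZ2R4ibt2mWaZpgFVZ3iHmYZmdniZZ7l2eYZWmsx3h3dpsAVld3d3iHeFSMqIioZWZ4UkrPx2ZmVrcBY0Vmdoh1iBXNp3iHiIiXZH3/p1ZnerECRlZndYhUmCbMmHebvMqaut7tpWeampAFp1d4hpdFySa8l4iczMq8yovuhomqmoAHpVdnh4ZZyCbKaKibu2abuH37VpqqmUAHckZniGV6pSemjJiatji7y6uTR6dYhABpMUeHiGeJdFmZynqpYo3My7pAOoFJcAZzE0Vmd5mYd5yomLpkWu3dyGUgalJoUDYQJDWJiKqYms11i7U3ztyoQ0VCdkRYMUUjREiqh8uZmdtGmXa97qVVV3YyVlOZVGVDNYmqdru6ichYiK3c2iSZl0VBWSm3ZmZmeZe6d8uoiqd5m8zPwjq4U0ZTdVuXZ4d3iIq5icuGeIiIq83cQXplVWd0ZYunV5iJmZmHd7p1WKmYm8yVMmh2Z2ZmZayWR6mId3dndZmGWLuXmqlDQ2h2ZlVWdquGN7l3iIdmVg=="/>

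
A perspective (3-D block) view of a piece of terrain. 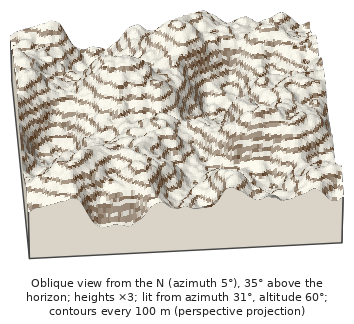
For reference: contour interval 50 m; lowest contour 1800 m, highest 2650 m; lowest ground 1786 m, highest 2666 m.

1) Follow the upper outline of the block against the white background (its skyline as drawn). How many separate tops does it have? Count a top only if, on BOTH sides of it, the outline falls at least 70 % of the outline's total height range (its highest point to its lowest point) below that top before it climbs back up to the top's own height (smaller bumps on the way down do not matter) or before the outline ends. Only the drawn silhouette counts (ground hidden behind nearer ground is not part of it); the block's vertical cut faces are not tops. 0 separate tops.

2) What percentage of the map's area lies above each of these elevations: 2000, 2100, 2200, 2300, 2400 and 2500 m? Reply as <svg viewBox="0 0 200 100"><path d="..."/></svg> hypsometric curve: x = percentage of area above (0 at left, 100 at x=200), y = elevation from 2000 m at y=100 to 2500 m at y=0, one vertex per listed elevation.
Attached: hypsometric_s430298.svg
<svg viewBox="0 0 200 100"><path d="M189 100l-15-20-30-20-40-20-45-20-37-20"/></svg>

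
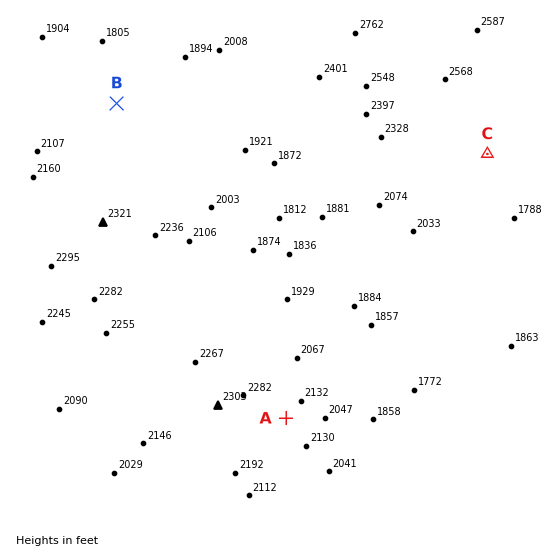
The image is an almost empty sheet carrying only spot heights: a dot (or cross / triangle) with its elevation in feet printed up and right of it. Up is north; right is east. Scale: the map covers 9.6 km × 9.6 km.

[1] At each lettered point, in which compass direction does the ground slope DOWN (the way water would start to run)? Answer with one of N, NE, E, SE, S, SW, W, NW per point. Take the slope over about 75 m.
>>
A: E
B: N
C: SE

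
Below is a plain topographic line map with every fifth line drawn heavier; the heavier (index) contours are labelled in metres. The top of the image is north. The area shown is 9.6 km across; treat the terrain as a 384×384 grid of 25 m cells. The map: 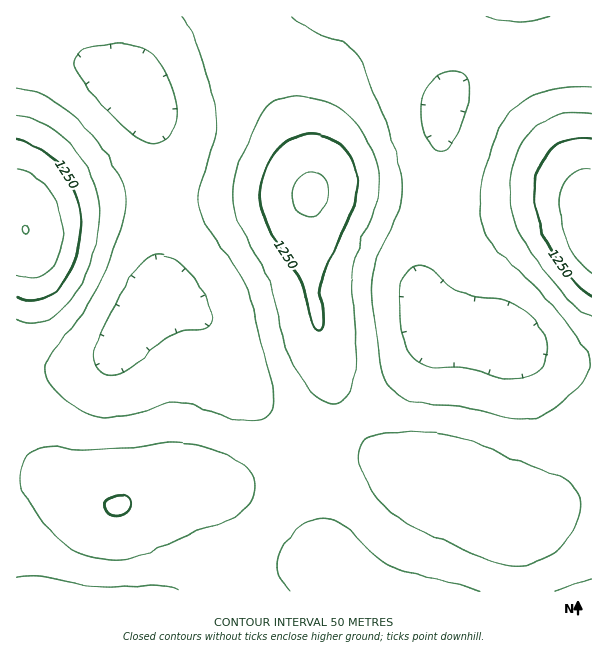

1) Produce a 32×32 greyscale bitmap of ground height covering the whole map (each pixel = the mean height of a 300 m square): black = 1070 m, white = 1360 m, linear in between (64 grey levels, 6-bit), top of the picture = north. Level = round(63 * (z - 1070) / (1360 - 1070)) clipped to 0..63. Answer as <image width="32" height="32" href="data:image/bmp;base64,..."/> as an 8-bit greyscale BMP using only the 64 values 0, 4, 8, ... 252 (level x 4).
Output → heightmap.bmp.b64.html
<image width="32" height="32" href="data:image/bmp;base64,Qk02CAAAAAAAADYEAAAoAAAAIAAAACAAAAABAAgAAAAAAAAEAAATCwAAEwsAAAABAAAAAAAAAAAAAAEBAQACAgIAAwMDAAQEBAAFBQUABgYGAAcHBwAICAgACQkJAAoKCgALCwsADAwMAA0NDQAODg4ADw8PABAQEAAREREAEhISABMTEwAUFBQAFRUVABYWFgAXFxcAGBgYABkZGQAaGhoAGxsbABwcHAAdHR0AHh4eAB8fHwAgICAAISEhACIiIgAjIyMAJCQkACUlJQAmJiYAJycnACgoKAApKSkAKioqACsrKwAsLCwALS0tAC4uLgAvLy8AMDAwADExMQAyMjIAMzMzADQ0NAA1NTUANjY2ADc3NwA4ODgAOTk5ADo6OgA7OzsAPDw8AD09PQA+Pj4APz8/AEBAQABBQUEAQkJCAENDQwBEREQARUVFAEZGRgBHR0cASEhIAElJSQBKSkoAS0tLAExMTABNTU0ATk5OAE9PTwBQUFAAUVFRAFJSUgBTU1MAVFRUAFVVVQBWVlYAV1dXAFhYWABZWVkAWlpaAFtbWwBcXFwAXV1dAF5eXgBfX18AYGBgAGFhYQBiYmIAY2NjAGRkZABlZWUAZmZmAGdnZwBoaGgAaWlpAGpqagBra2sAbGxsAG1tbQBubm4Ab29vAHBwcABxcXEAcnJyAHNzcwB0dHQAdXV1AHZ2dgB3d3cAeHh4AHl5eQB6enoAe3t7AHx8fAB9fX0Afn5+AH9/fwCAgIAAgYGBAIKCggCDg4MAhISEAIWFhQCGhoYAh4eHAIiIiACJiYkAioqKAIuLiwCMjIwAjY2NAI6OjgCPj48AkJCQAJGRkQCSkpIAk5OTAJSUlACVlZUAlpaWAJeXlwCYmJgAmZmZAJqamgCbm5sAnJycAJ2dnQCenp4An5+fAKCgoAChoaEAoqKiAKOjowCkpKQApaWlAKampgCnp6cAqKioAKmpqQCqqqoAq6urAKysrACtra0Arq6uAK+vrwCwsLAAsbGxALKysgCzs7MAtLS0ALW1tQC2trYAt7e3ALi4uAC5ubkAurq6ALu7uwC8vLwAvb29AL6+vgC/v78AwMDAAMHBwQDCwsIAw8PDAMTExADFxcUAxsbGAMfHxwDIyMgAycnJAMrKygDLy8sAzMzMAM3NzQDOzs4Az8/PANDQ0ADR0dEA0tLSANPT0wDU1NQA1dXVANbW1gDX19cA2NjYANnZ2QDa2toA29vbANzc3ADd3d0A3t7eAN/f3wDg4OAA4eHhAOLi4gDj4+MA5OTkAOXl5QDm5uYA5+fnAOjo6ADp6ekA6urqAOvr6wDs7OwA7e3tAO7u7gDv7+8A8PDwAPHx8QDy8vIA8/PzAPT09AD19fUA9vb2APf39wD4+PgA+fn5APr6+gD7+/sA/Pz8AP39/QD+/v4A////AEBAREhMTExISExQVFRQSEA8ODw8QEBAREhMVFhYVExEUFBYYGhoZGBcWFhYVFBIPDg4PEBESExUXGRscHBoYFRgYGx4gIB8dGxoZGBcVEhAODhARFBYYGhweICEhHhsZGhseIiQlJCIgHhwbGRcUEhAQEhQXGh0fISMkJCMgHhscHSAjJicnJSMhIB4cGhcUExMVGBseISMkJSUlIyEeHBweISMmJyclJCMiIB4bGBYVFRgbHyIkJSYmJSMhHx0cHB4gIiMkJCQjIiEgHhsZFxYXGh0gIyUmJSQiIB4dHBwcHR4eHx8fICAfHx0bGRcXFxkbHSAiIyMiIB4cGxoaGxsbGxoZGRkaGxsaGBYVFRYXGRscHR4eHh0bGRcXFxgaGRgXFRMTFBUWFhUTEhITFhgaGxsaGRgYFxUTEhITFRgWFRMQDQ0OEBEREA4ODxIXGhwcGRYTEhEQDw4NDQ8SFRMTEAwJCAoMDg4MCwsOExkeHx0YEg4MCwsKCQgJCw4SEhIOCgcFBwkLCwoJCg4VHCEiHhcQCgcHBwYFBAUIDBAUExALBgQFBggICAgKEBggJSQfFw4IBQQEBAMCAwYMERkYFA4IBAMFBgcHCAsSGiImJR8WDQYDAwMDAgIECA8VICAbEwsGAwMEBQYIDRQcJCclHxUMBgMDBAQEBAcNFBwpKSMZEAgEAwQFBwoPFh4lJyUeFAsGBAUGBwcIDBMcJTIxKh8UCwYEBAYIDBIZICYoJR4UDAcFBggKCw4TGyUtODcvJBkPCQYGCAsPFRwkKSomHxYOCQcICg0PExkiLDQ8OjInHBIMCQkLDhMaIScsLSoiGREMCQoMDxIXHicxOTw6MigdFA4LCw4RFx0kKzAxLSYdFQ4LCw0QFBoiKzQ6OjcwJx0VEA0NDxMYHyYtMjMwKiEYEAwLDBAVHCQsNDk2MywkHBQPDQ0PExgfJi0yMzErIhkRDAoLDxUdJCwyNjEuJyAYEg0LCw0RFx4lKy8xLyohGBALCAoOFBwjKi8yKyciGxQOCggICw8VGyEnKywrJh8WDgkHCAwSGiAmKiwkIBsVDwoGBQYJDhQZHiMmJyUhGxMMBwUHChAWHCEkJRwZFA8KBgMDBQkOExgcHyEhHxwXEQsHBQYJDRIXGh0dFBIOCgYDAQIFCg8UGBocHBwaGBQPCgcFBQgLDhEUFRUODAoHBAIBAwcLERUYGRoZGBcVEg4LCAYGBwkLDQ4PDwoJCAYEAwMFCQ0SFhgZGBcVFBMRDgwJCAgICQoLCwsLCQkICAcHBwkMDxMWFxcWFBMSERAPDQsKCgsLDAwMCwoMCwwMDAwMDQ8RFBYWFhQSERAQEA8ODQ0NDhAQEA8ODQ="/>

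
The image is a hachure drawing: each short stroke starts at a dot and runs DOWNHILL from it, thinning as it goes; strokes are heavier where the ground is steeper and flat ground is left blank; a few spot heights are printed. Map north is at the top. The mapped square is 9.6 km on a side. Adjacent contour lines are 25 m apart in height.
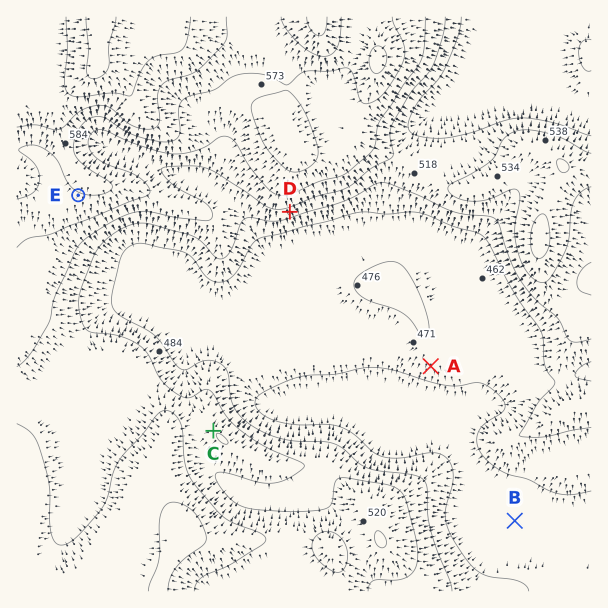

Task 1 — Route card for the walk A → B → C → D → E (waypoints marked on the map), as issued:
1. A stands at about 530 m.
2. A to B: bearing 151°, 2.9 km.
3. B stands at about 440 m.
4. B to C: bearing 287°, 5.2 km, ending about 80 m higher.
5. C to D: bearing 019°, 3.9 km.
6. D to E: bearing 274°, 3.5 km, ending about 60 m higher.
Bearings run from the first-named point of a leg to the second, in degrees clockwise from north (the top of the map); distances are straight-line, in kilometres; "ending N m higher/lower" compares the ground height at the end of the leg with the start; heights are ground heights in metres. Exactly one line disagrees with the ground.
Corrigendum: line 1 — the height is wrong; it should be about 460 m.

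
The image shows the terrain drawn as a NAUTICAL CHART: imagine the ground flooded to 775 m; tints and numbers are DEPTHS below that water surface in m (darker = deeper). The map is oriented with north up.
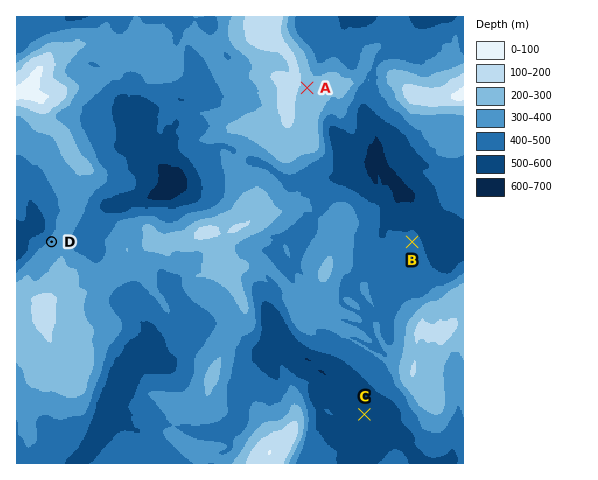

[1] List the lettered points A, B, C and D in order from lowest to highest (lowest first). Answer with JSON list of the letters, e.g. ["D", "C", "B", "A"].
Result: ["C", "B", "D", "A"]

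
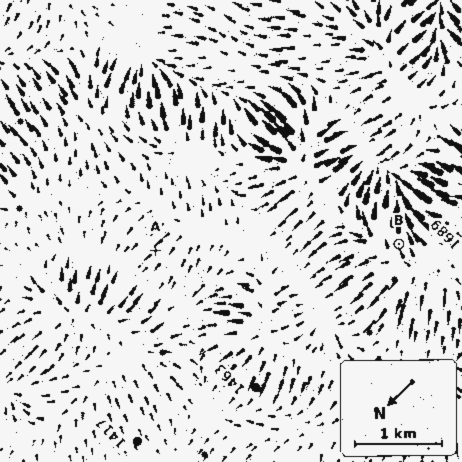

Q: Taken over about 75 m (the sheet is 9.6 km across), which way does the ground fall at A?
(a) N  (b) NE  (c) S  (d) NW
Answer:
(a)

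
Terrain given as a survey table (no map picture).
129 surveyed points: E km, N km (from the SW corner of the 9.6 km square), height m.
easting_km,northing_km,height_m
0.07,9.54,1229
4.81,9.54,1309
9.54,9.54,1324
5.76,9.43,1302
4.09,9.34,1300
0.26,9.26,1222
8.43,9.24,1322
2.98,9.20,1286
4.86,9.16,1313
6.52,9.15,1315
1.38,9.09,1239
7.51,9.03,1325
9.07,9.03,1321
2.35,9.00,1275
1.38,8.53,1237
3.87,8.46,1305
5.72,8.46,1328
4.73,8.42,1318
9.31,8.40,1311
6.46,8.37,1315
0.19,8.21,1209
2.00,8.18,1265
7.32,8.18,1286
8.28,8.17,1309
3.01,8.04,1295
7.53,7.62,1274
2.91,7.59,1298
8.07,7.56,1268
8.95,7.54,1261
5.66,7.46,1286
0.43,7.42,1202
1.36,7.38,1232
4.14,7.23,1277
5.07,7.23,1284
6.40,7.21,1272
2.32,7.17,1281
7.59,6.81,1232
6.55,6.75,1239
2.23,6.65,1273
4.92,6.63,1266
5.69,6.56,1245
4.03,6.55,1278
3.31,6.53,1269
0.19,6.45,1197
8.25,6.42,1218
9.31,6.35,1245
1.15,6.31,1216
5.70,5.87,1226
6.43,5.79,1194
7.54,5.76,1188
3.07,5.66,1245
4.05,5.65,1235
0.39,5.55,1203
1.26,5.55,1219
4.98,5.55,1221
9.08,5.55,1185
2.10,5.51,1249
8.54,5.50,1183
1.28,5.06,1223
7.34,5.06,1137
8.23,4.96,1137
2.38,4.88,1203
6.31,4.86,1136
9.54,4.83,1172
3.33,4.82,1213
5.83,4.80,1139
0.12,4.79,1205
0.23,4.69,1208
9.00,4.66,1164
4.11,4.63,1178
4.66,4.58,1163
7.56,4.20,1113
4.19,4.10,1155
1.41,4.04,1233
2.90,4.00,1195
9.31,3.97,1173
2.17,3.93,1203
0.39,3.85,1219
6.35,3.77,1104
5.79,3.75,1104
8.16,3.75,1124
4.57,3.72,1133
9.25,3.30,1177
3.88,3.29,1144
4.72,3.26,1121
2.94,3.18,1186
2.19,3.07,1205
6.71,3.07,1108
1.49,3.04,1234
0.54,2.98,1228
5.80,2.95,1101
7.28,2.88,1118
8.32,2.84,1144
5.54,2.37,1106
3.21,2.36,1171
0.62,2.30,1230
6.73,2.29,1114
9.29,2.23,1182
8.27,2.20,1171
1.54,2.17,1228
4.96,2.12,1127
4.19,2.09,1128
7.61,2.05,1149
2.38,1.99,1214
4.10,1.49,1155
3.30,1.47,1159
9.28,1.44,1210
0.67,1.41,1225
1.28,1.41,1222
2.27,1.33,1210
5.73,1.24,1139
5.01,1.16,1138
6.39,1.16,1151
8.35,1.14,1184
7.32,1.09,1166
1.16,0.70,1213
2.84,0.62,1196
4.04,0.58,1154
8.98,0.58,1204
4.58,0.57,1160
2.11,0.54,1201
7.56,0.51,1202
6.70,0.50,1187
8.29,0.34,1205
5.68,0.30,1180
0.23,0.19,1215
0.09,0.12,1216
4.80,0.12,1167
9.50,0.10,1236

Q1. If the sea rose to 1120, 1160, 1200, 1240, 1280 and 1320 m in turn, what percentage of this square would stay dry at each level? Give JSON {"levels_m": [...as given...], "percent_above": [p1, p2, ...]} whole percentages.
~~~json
{"levels_m": [1120, 1160, 1200, 1240, 1280, 1320], "percent_above": [93, 78, 59, 30, 18, 3]}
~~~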